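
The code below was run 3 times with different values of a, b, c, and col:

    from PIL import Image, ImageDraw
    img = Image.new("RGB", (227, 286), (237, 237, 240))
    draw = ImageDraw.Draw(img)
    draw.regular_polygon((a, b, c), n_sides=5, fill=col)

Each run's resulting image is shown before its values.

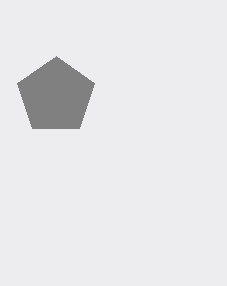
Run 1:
a = 56, b = 96, c = 40, col = 'gray'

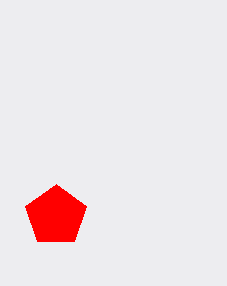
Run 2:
a = 56; b = 216; c = 32; col = 'red'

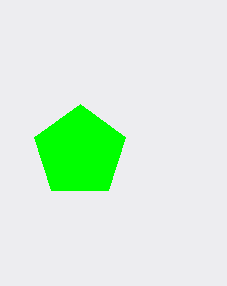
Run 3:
a = 80; b = 152; c = 48; col = 'lime'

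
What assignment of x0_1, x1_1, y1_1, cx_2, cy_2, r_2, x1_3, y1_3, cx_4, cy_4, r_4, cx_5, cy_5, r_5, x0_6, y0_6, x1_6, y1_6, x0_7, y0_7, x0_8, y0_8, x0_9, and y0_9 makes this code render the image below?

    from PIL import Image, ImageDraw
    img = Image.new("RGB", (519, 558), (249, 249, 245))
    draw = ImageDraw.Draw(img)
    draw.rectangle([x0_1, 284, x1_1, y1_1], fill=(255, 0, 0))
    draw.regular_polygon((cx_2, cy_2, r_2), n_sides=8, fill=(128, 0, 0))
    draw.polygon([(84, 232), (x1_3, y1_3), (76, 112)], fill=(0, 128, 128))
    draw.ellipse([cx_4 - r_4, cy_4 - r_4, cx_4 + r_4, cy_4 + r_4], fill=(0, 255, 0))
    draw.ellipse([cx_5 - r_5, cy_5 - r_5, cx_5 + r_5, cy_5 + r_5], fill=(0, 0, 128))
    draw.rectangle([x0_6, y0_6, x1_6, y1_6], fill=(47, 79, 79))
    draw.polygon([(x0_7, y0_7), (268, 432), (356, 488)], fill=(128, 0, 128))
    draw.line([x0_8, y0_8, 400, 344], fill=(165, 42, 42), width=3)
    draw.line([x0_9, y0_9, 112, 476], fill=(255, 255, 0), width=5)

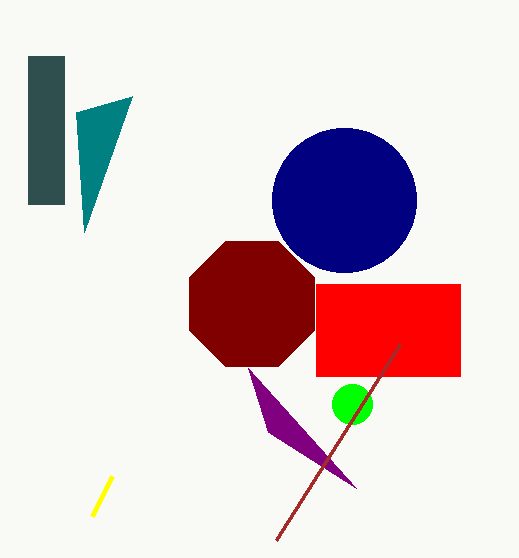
x0_1 = 316; x1_1 = 460; y1_1 = 376; cx_2 = 252; cy_2 = 304; r_2 = 68; x1_3 = 132; y1_3 = 96; cx_4 = 352; cy_4 = 404; r_4 = 20; cx_5 = 344; cy_5 = 200; r_5 = 72; x0_6 = 28; y0_6 = 56; x1_6 = 64; y1_6 = 204; x0_7 = 248; y0_7 = 368; x0_8 = 276; y0_8 = 540; x0_9 = 92; y0_9 = 516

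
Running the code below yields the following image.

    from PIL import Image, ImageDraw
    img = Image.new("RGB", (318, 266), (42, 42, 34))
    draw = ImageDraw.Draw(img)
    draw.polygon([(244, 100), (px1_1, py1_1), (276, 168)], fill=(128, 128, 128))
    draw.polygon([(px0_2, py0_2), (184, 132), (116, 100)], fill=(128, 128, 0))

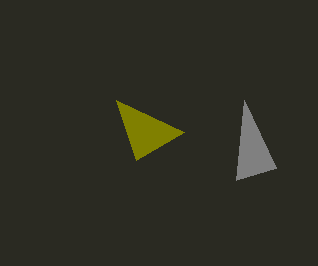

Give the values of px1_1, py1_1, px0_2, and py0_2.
px1_1 = 236, py1_1 = 180, px0_2 = 136, py0_2 = 160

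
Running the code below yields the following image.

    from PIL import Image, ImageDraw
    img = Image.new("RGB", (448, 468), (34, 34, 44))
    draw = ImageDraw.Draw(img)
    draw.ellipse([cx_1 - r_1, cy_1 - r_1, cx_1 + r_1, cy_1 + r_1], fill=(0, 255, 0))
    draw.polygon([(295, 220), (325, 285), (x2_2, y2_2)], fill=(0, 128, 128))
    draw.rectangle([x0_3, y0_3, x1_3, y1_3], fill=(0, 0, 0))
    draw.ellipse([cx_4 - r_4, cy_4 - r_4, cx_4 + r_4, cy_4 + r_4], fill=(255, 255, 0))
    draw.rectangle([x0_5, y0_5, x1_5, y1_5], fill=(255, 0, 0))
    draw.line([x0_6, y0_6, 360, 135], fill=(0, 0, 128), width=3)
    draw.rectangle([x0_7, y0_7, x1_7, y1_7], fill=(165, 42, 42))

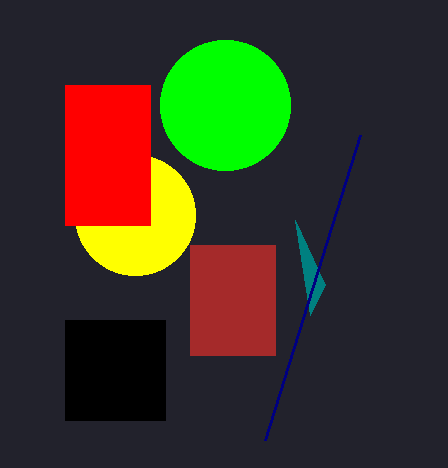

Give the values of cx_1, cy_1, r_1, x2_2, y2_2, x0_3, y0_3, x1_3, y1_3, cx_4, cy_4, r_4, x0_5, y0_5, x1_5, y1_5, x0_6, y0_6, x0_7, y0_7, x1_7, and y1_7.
cx_1 = 225
cy_1 = 105
r_1 = 65
x2_2 = 310
y2_2 = 315
x0_3 = 65
y0_3 = 320
x1_3 = 165
y1_3 = 420
cx_4 = 135
cy_4 = 215
r_4 = 60
x0_5 = 65
y0_5 = 85
x1_5 = 150
y1_5 = 225
x0_6 = 265
y0_6 = 440
x0_7 = 190
y0_7 = 245
x1_7 = 275
y1_7 = 355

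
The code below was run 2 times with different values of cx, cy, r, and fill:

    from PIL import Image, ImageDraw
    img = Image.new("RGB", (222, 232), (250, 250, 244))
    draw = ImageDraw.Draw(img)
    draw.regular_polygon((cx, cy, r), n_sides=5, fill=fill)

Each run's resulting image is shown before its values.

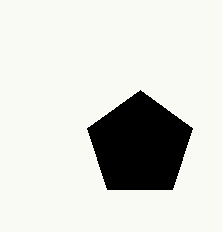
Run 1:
cx = 140
cy = 145
r = 55
fill = 'black'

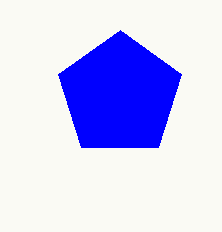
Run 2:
cx = 120, cy = 95, r = 65, fill = 'blue'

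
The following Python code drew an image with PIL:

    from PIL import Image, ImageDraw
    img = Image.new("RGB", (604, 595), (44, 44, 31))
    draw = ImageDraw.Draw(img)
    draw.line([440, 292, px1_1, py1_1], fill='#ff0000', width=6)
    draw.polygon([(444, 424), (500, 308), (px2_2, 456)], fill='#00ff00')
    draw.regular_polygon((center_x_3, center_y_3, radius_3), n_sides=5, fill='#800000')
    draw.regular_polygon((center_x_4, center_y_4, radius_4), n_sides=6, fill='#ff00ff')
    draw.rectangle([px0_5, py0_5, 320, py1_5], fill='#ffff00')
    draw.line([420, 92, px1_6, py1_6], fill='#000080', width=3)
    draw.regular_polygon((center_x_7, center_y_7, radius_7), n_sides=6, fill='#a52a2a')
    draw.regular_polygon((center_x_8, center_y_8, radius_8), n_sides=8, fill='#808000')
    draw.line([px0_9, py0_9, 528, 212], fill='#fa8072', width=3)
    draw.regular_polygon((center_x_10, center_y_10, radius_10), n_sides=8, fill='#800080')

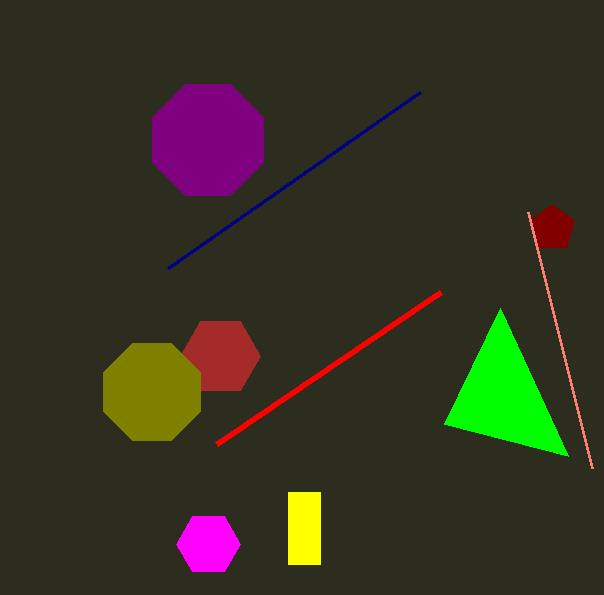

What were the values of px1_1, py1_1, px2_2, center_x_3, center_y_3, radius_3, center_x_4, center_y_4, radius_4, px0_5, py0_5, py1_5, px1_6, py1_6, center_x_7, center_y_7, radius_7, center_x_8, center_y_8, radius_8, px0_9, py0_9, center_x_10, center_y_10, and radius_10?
px1_1 = 216; py1_1 = 444; px2_2 = 568; center_x_3 = 552; center_y_3 = 228; radius_3 = 24; center_x_4 = 208; center_y_4 = 544; radius_4 = 32; px0_5 = 288; py0_5 = 492; py1_5 = 564; px1_6 = 168; py1_6 = 268; center_x_7 = 220; center_y_7 = 356; radius_7 = 40; center_x_8 = 152; center_y_8 = 392; radius_8 = 52; px0_9 = 592; py0_9 = 468; center_x_10 = 208; center_y_10 = 140; radius_10 = 60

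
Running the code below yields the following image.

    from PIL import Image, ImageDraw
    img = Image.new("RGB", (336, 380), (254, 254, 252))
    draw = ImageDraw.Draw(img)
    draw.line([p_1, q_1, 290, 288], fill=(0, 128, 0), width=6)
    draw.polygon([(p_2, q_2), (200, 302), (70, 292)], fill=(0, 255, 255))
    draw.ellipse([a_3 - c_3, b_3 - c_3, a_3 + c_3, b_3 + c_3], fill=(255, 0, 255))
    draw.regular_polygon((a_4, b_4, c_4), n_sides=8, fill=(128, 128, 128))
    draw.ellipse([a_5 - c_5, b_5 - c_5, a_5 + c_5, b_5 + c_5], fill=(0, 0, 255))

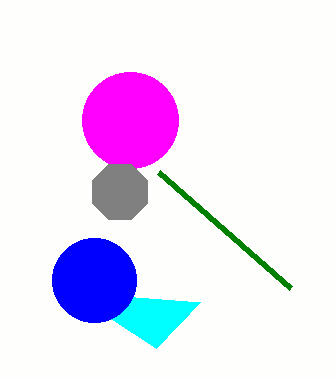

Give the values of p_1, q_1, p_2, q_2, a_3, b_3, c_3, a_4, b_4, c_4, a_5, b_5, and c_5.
p_1 = 158, q_1 = 172, p_2 = 156, q_2 = 348, a_3 = 130, b_3 = 120, c_3 = 48, a_4 = 120, b_4 = 192, c_4 = 30, a_5 = 94, b_5 = 280, c_5 = 42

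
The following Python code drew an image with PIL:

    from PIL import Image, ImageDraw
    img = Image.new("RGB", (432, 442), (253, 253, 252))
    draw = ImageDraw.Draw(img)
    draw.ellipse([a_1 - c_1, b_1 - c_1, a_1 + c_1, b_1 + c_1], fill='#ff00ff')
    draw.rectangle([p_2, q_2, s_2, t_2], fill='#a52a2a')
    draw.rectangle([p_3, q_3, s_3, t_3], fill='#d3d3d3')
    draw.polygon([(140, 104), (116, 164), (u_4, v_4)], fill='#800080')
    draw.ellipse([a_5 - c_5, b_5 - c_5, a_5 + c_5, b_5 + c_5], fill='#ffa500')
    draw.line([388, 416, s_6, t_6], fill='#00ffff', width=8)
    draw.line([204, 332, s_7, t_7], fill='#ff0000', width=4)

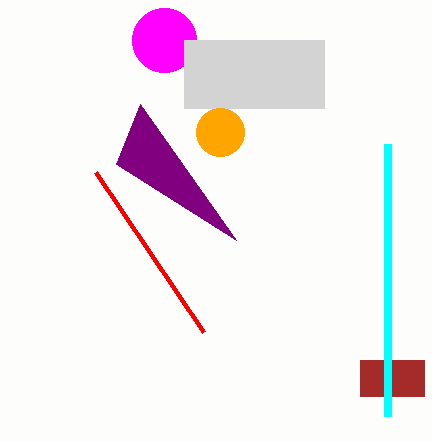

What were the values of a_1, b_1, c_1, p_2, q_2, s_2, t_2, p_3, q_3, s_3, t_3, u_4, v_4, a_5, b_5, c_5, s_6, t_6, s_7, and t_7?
a_1 = 164
b_1 = 40
c_1 = 32
p_2 = 360
q_2 = 360
s_2 = 424
t_2 = 396
p_3 = 184
q_3 = 40
s_3 = 324
t_3 = 108
u_4 = 236
v_4 = 240
a_5 = 220
b_5 = 132
c_5 = 24
s_6 = 388
t_6 = 144
s_7 = 96
t_7 = 172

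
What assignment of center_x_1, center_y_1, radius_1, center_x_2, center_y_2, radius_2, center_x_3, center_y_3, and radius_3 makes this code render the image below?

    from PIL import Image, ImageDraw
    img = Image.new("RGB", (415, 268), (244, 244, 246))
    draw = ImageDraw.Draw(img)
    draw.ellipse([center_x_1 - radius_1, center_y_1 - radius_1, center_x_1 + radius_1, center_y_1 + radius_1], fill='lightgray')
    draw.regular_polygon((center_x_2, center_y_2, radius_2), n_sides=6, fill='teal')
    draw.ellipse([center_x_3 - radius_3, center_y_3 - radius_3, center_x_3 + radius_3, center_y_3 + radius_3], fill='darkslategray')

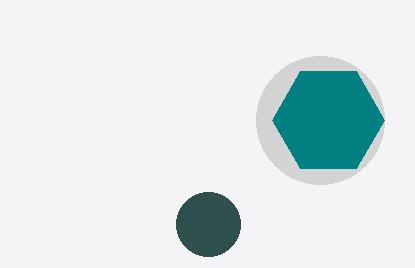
center_x_1 = 320, center_y_1 = 120, radius_1 = 64, center_x_2 = 328, center_y_2 = 120, radius_2 = 56, center_x_3 = 208, center_y_3 = 224, radius_3 = 32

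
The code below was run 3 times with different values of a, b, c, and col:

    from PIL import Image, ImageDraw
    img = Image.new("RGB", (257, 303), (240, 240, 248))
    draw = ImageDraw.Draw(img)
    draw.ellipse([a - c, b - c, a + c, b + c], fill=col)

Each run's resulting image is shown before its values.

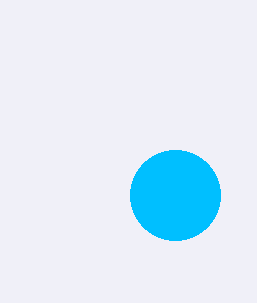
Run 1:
a = 175, b = 195, c = 45, col = 'deepskyblue'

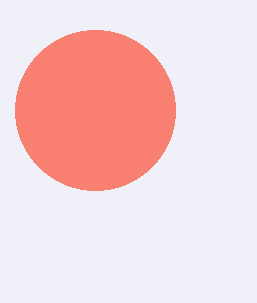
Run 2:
a = 95, b = 110, c = 80, col = 'salmon'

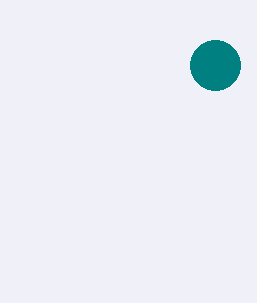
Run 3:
a = 215; b = 65; c = 25; col = 'teal'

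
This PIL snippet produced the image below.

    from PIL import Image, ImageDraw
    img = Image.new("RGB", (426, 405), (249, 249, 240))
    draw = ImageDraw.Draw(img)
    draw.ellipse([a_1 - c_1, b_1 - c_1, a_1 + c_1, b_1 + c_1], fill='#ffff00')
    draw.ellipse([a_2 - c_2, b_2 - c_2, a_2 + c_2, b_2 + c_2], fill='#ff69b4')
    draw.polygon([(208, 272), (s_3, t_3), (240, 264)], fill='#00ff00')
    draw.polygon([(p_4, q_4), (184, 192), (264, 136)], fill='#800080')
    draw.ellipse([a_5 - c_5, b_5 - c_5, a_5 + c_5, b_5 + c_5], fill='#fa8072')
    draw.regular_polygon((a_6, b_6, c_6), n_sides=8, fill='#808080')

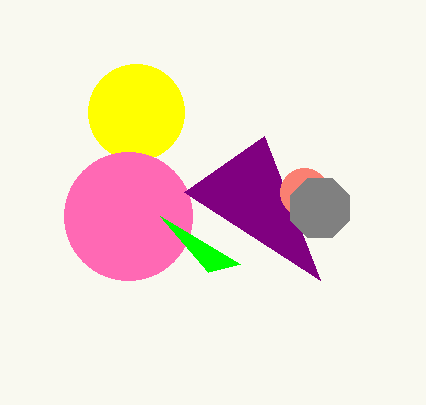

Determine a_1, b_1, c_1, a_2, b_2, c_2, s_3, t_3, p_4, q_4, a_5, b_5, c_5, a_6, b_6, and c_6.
a_1 = 136
b_1 = 112
c_1 = 48
a_2 = 128
b_2 = 216
c_2 = 64
s_3 = 160
t_3 = 216
p_4 = 320
q_4 = 280
a_5 = 304
b_5 = 192
c_5 = 24
a_6 = 320
b_6 = 208
c_6 = 32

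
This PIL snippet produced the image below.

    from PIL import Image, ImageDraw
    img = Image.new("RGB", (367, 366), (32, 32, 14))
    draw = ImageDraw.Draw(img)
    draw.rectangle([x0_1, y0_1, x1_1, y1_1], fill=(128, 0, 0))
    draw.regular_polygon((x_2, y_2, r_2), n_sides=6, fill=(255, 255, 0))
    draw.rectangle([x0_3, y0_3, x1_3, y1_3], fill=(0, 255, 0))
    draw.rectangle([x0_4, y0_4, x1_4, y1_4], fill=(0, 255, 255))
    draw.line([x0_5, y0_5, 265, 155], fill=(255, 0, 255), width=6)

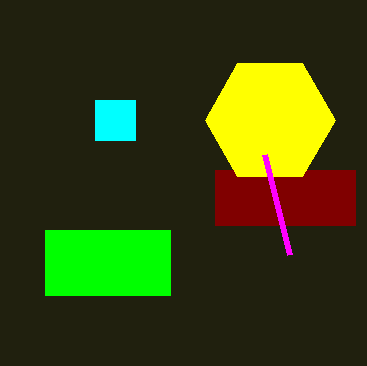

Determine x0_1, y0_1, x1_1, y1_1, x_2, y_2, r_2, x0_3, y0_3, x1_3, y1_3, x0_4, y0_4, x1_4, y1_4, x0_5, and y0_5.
x0_1 = 215
y0_1 = 170
x1_1 = 355
y1_1 = 225
x_2 = 270
y_2 = 120
r_2 = 65
x0_3 = 45
y0_3 = 230
x1_3 = 170
y1_3 = 295
x0_4 = 95
y0_4 = 100
x1_4 = 135
y1_4 = 140
x0_5 = 290
y0_5 = 255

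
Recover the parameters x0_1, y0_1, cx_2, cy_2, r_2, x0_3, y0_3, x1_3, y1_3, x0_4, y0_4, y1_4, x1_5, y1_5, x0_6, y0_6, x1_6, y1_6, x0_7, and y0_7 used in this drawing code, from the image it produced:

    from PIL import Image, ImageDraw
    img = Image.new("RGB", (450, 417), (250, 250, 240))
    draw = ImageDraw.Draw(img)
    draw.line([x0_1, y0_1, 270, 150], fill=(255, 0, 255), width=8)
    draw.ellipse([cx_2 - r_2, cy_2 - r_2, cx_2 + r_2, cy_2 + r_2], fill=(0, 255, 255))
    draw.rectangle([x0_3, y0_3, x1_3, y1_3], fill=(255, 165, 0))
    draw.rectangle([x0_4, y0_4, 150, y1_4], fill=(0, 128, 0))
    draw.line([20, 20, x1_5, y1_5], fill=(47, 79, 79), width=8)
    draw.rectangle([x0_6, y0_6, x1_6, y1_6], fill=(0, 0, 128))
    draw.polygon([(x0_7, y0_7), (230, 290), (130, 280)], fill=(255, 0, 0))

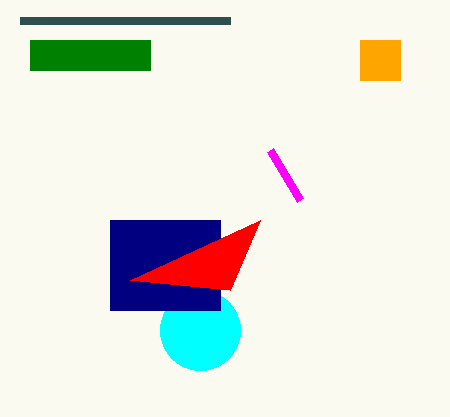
x0_1 = 300, y0_1 = 200, cx_2 = 200, cy_2 = 330, r_2 = 40, x0_3 = 360, y0_3 = 40, x1_3 = 400, y1_3 = 80, x0_4 = 30, y0_4 = 40, y1_4 = 70, x1_5 = 230, y1_5 = 20, x0_6 = 110, y0_6 = 220, x1_6 = 220, y1_6 = 310, x0_7 = 260, y0_7 = 220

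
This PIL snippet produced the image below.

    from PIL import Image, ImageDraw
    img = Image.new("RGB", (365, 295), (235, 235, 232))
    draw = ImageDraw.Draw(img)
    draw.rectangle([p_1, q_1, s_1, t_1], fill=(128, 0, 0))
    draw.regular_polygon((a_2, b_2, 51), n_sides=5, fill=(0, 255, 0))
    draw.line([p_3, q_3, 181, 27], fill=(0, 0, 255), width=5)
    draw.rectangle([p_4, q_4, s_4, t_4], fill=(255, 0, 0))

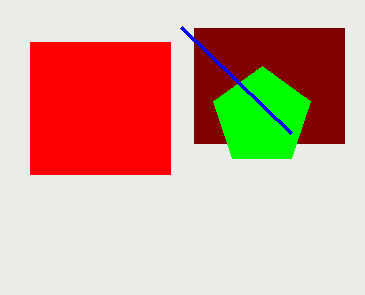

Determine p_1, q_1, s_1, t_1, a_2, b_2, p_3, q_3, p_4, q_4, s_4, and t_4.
p_1 = 194, q_1 = 28, s_1 = 344, t_1 = 143, a_2 = 262, b_2 = 117, p_3 = 291, q_3 = 133, p_4 = 30, q_4 = 42, s_4 = 170, t_4 = 174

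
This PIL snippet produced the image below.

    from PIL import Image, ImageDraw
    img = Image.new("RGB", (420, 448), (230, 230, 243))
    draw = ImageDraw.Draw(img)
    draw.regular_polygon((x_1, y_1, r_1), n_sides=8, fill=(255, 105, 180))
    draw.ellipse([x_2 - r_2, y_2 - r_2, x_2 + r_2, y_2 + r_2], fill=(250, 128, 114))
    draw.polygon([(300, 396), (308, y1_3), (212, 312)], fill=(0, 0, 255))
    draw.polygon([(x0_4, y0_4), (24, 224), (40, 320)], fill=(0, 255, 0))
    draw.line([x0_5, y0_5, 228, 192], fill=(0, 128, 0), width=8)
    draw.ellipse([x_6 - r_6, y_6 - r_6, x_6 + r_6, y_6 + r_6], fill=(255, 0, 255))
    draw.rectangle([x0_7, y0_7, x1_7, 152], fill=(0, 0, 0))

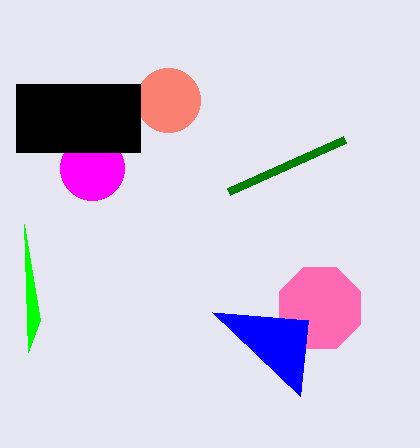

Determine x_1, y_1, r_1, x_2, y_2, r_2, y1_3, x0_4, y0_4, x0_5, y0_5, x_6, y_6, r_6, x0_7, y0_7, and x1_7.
x_1 = 320, y_1 = 308, r_1 = 44, x_2 = 168, y_2 = 100, r_2 = 32, y1_3 = 320, x0_4 = 28, y0_4 = 352, x0_5 = 344, y0_5 = 140, x_6 = 92, y_6 = 168, r_6 = 32, x0_7 = 16, y0_7 = 84, x1_7 = 140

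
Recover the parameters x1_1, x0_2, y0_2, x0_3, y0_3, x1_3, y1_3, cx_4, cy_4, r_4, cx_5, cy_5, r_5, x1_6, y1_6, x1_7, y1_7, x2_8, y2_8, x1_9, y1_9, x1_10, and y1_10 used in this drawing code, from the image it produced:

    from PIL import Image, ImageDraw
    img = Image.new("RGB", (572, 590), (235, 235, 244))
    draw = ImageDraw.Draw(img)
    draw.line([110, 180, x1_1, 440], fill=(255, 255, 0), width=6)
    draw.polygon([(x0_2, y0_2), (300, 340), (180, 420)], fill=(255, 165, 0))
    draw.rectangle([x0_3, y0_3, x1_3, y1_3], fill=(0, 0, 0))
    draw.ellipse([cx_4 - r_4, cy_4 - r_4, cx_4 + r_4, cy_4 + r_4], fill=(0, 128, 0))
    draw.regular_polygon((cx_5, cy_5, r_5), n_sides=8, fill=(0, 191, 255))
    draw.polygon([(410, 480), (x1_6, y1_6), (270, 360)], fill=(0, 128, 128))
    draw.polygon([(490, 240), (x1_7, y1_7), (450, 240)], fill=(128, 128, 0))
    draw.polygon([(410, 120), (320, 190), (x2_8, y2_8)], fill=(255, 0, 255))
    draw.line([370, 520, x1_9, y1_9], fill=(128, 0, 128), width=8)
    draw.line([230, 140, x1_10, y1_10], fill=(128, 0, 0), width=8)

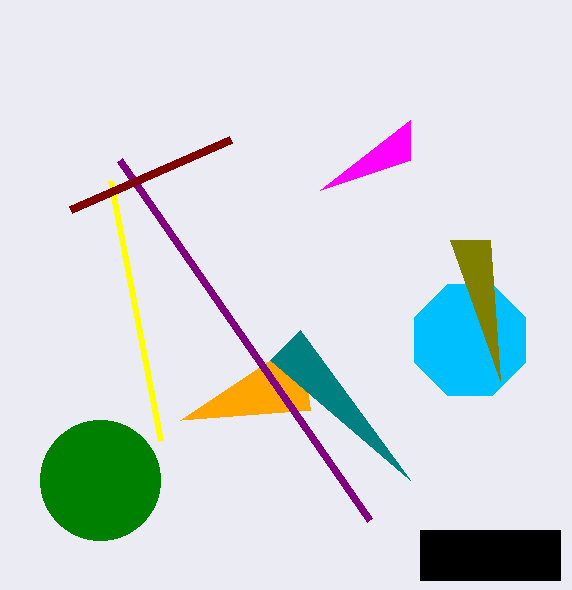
x1_1 = 160
x0_2 = 310
y0_2 = 410
x0_3 = 420
y0_3 = 530
x1_3 = 560
y1_3 = 580
cx_4 = 100
cy_4 = 480
r_4 = 60
cx_5 = 470
cy_5 = 340
r_5 = 60
x1_6 = 300
y1_6 = 330
x1_7 = 500
y1_7 = 380
x2_8 = 410
y2_8 = 160
x1_9 = 120
y1_9 = 160
x1_10 = 70
y1_10 = 210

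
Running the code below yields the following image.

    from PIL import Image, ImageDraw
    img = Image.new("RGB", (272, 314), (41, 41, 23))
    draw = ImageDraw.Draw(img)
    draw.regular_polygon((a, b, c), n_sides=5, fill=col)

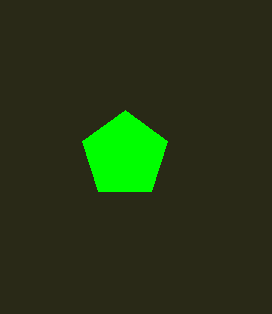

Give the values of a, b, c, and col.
a = 125
b = 155
c = 45
col = 'lime'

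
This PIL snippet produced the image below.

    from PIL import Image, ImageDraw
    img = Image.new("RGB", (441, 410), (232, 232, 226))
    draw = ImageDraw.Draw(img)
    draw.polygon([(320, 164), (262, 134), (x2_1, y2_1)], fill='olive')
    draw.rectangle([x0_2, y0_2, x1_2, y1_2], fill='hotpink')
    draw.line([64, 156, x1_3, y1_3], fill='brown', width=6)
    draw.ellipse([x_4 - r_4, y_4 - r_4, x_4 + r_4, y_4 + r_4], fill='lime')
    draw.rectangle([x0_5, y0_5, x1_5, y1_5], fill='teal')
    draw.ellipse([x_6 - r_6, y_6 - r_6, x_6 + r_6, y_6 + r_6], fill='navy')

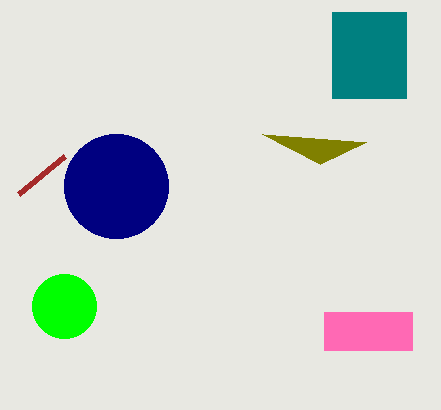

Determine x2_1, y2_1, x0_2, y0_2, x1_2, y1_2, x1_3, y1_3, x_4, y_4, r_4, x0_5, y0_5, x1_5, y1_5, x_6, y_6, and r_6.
x2_1 = 366, y2_1 = 142, x0_2 = 324, y0_2 = 312, x1_2 = 412, y1_2 = 350, x1_3 = 18, y1_3 = 194, x_4 = 64, y_4 = 306, r_4 = 32, x0_5 = 332, y0_5 = 12, x1_5 = 406, y1_5 = 98, x_6 = 116, y_6 = 186, r_6 = 52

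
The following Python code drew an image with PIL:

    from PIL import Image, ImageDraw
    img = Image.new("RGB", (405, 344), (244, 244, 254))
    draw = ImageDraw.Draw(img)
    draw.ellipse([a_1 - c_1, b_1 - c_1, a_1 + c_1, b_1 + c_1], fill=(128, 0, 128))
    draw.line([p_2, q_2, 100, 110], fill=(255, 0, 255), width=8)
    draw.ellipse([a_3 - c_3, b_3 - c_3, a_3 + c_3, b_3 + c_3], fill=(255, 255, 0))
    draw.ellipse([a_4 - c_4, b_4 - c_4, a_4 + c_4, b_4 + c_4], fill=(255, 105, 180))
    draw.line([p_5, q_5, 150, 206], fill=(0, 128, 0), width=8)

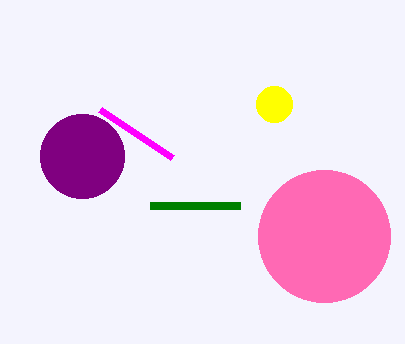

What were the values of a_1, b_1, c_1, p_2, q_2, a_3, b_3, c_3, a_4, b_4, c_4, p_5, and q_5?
a_1 = 82
b_1 = 156
c_1 = 42
p_2 = 172
q_2 = 158
a_3 = 274
b_3 = 104
c_3 = 18
a_4 = 324
b_4 = 236
c_4 = 66
p_5 = 240
q_5 = 206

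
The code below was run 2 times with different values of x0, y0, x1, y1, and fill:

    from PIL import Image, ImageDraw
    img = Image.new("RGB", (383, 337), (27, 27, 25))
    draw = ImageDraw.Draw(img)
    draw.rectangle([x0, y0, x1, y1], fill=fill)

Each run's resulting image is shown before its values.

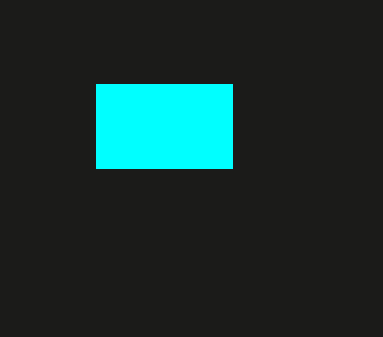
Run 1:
x0 = 96; y0 = 84; x1 = 232; y1 = 168; fill = 'cyan'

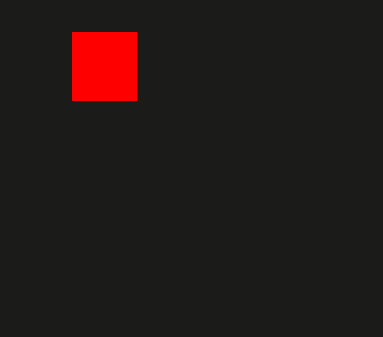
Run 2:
x0 = 72, y0 = 32, x1 = 136, y1 = 100, fill = 'red'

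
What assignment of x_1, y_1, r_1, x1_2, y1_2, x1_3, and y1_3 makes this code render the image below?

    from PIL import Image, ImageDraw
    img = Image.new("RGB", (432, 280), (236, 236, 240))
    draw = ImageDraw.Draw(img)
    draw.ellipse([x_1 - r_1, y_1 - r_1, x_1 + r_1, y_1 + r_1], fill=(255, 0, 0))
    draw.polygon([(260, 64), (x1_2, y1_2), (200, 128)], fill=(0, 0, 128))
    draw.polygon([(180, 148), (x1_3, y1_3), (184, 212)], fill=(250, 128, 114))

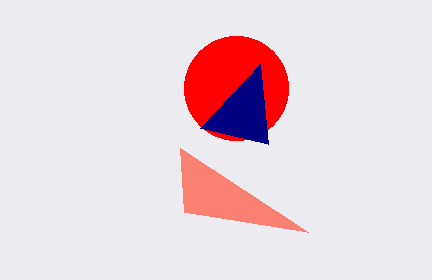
x_1 = 236; y_1 = 88; r_1 = 52; x1_2 = 268; y1_2 = 144; x1_3 = 308; y1_3 = 232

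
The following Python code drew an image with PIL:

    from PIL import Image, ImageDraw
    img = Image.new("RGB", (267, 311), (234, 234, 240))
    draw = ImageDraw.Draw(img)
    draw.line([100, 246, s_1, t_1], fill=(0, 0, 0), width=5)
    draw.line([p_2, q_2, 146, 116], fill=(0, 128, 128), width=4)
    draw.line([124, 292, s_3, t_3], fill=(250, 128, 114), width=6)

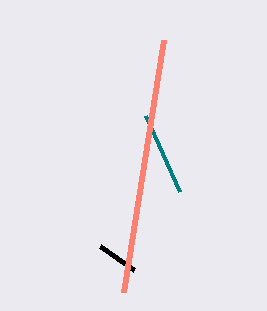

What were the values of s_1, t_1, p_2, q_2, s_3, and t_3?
s_1 = 134, t_1 = 270, p_2 = 180, q_2 = 192, s_3 = 164, t_3 = 40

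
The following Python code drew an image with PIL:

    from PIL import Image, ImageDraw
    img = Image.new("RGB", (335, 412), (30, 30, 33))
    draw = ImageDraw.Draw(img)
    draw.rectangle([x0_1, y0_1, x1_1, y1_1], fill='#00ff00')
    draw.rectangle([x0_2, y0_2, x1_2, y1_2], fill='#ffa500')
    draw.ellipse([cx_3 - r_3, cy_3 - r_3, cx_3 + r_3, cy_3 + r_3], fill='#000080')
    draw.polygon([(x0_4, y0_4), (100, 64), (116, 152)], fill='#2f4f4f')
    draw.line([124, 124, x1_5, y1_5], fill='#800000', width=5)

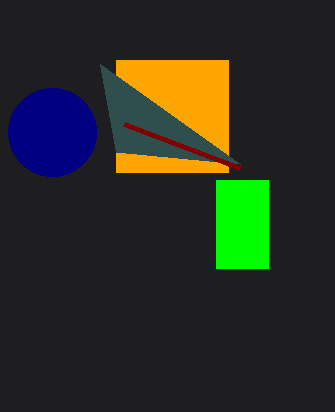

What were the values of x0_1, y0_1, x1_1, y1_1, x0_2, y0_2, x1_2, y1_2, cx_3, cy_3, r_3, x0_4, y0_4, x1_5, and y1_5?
x0_1 = 216
y0_1 = 180
x1_1 = 268
y1_1 = 268
x0_2 = 116
y0_2 = 60
x1_2 = 228
y1_2 = 172
cx_3 = 52
cy_3 = 132
r_3 = 44
x0_4 = 240
y0_4 = 164
x1_5 = 240
y1_5 = 168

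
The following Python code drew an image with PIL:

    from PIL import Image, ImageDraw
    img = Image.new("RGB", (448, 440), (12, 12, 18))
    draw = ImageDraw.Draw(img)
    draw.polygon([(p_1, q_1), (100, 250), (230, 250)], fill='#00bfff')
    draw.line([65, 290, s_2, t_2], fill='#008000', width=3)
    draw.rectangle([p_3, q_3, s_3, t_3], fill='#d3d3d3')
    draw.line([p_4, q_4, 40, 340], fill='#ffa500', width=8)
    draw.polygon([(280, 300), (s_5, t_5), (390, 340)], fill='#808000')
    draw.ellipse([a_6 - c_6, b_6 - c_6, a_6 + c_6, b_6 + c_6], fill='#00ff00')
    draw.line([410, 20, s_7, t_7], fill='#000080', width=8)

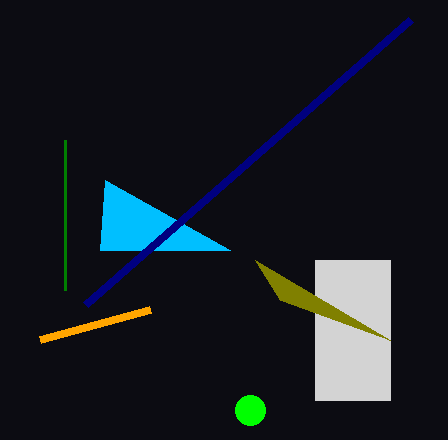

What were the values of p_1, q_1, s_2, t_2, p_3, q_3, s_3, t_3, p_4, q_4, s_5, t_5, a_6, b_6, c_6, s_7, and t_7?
p_1 = 105
q_1 = 180
s_2 = 65
t_2 = 140
p_3 = 315
q_3 = 260
s_3 = 390
t_3 = 400
p_4 = 150
q_4 = 310
s_5 = 255
t_5 = 260
a_6 = 250
b_6 = 410
c_6 = 15
s_7 = 85
t_7 = 305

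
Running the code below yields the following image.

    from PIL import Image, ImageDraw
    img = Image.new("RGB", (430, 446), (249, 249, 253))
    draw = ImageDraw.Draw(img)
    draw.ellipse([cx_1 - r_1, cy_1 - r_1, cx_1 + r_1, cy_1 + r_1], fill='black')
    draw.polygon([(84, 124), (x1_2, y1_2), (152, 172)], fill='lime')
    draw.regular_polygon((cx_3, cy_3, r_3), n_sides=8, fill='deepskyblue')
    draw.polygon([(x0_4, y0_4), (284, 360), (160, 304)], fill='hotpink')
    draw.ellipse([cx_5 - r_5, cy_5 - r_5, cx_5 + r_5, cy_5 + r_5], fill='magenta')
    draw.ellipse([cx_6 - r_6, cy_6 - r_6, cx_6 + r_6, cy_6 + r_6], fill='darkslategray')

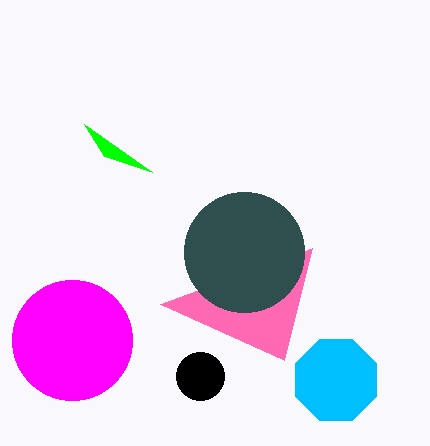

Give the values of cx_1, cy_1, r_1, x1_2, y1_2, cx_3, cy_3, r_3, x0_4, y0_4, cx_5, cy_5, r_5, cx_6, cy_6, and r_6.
cx_1 = 200
cy_1 = 376
r_1 = 24
x1_2 = 104
y1_2 = 156
cx_3 = 336
cy_3 = 380
r_3 = 44
x0_4 = 312
y0_4 = 248
cx_5 = 72
cy_5 = 340
r_5 = 60
cx_6 = 244
cy_6 = 252
r_6 = 60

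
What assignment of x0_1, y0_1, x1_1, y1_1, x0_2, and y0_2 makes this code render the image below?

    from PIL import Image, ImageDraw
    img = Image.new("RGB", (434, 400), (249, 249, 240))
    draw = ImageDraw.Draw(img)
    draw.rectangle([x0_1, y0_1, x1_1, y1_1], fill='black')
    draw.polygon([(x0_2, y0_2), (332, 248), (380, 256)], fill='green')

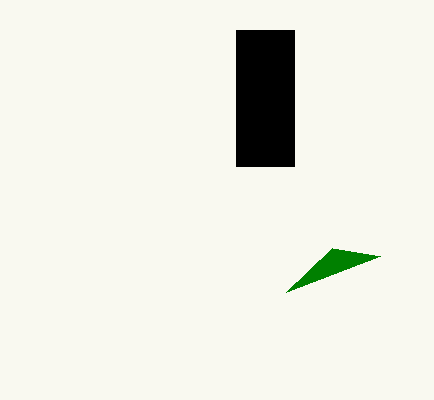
x0_1 = 236
y0_1 = 30
x1_1 = 294
y1_1 = 166
x0_2 = 286
y0_2 = 292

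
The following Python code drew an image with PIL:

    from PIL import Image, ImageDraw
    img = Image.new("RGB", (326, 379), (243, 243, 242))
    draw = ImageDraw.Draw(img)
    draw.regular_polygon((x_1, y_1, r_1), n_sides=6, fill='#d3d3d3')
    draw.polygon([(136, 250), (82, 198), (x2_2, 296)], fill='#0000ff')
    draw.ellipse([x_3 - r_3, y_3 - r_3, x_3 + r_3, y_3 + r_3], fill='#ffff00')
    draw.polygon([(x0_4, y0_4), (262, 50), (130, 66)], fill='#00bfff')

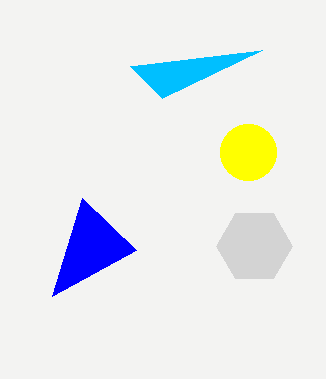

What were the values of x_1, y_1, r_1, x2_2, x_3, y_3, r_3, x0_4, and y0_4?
x_1 = 254; y_1 = 246; r_1 = 38; x2_2 = 52; x_3 = 248; y_3 = 152; r_3 = 28; x0_4 = 162; y0_4 = 98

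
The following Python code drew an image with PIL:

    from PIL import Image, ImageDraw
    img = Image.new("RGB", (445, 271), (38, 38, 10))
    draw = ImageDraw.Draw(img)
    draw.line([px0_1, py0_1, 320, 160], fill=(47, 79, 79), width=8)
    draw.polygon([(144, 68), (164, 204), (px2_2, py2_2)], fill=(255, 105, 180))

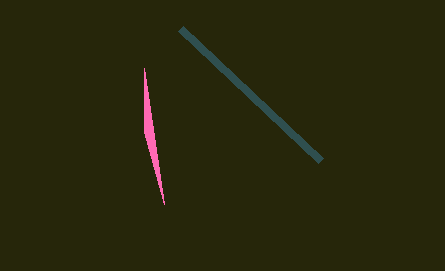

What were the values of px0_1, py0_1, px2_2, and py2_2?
px0_1 = 180
py0_1 = 28
px2_2 = 144
py2_2 = 132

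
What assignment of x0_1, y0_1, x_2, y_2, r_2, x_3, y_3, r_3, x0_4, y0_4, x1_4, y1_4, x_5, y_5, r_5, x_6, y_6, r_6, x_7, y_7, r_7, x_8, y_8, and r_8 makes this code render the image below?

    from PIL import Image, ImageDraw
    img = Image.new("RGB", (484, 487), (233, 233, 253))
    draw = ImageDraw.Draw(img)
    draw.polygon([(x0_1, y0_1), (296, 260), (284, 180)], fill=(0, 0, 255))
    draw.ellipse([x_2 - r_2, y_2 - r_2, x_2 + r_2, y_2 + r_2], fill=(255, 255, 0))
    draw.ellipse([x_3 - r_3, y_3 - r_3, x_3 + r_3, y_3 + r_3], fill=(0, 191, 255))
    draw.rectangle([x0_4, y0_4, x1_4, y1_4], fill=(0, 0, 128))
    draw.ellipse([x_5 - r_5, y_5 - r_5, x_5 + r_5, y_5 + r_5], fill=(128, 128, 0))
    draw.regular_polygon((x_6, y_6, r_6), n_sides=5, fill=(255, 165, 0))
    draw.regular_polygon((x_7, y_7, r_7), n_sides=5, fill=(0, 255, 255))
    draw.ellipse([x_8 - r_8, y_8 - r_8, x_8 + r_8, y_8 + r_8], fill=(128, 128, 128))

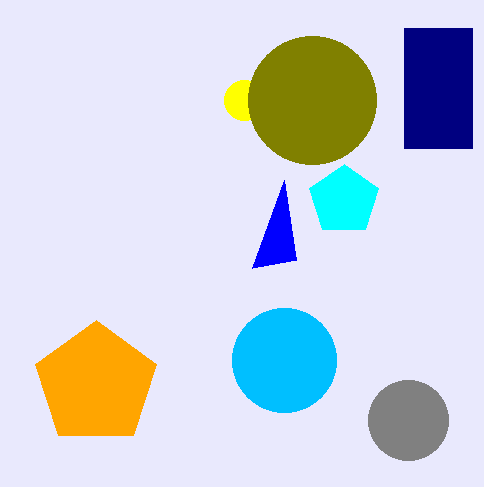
x0_1 = 252; y0_1 = 268; x_2 = 244; y_2 = 100; r_2 = 20; x_3 = 284; y_3 = 360; r_3 = 52; x0_4 = 404; y0_4 = 28; x1_4 = 472; y1_4 = 148; x_5 = 312; y_5 = 100; r_5 = 64; x_6 = 96; y_6 = 384; r_6 = 64; x_7 = 344; y_7 = 200; r_7 = 36; x_8 = 408; y_8 = 420; r_8 = 40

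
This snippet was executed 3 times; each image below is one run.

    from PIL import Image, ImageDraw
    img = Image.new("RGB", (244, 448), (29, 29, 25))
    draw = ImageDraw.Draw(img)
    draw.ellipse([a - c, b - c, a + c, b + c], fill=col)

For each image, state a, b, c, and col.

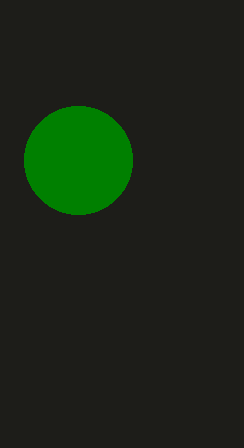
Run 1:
a = 78; b = 160; c = 54; col = 'green'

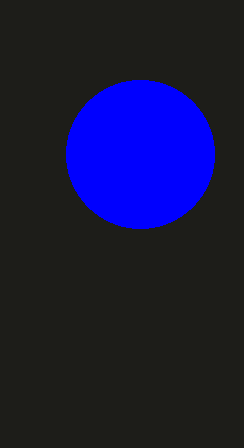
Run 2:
a = 140; b = 154; c = 74; col = 'blue'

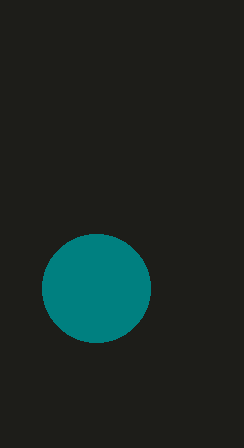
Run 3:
a = 96
b = 288
c = 54
col = 'teal'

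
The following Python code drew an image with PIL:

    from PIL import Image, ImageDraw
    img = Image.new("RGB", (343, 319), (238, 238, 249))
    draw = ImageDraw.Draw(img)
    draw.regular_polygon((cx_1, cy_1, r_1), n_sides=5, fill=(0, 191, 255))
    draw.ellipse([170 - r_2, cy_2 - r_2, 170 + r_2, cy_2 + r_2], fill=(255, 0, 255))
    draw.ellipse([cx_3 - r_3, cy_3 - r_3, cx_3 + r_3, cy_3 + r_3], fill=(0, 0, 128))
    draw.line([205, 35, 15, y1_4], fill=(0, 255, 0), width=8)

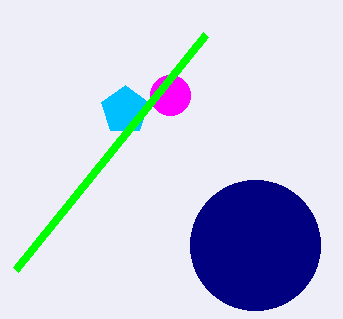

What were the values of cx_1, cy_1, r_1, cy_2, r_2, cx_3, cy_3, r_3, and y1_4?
cx_1 = 125; cy_1 = 110; r_1 = 25; cy_2 = 95; r_2 = 20; cx_3 = 255; cy_3 = 245; r_3 = 65; y1_4 = 270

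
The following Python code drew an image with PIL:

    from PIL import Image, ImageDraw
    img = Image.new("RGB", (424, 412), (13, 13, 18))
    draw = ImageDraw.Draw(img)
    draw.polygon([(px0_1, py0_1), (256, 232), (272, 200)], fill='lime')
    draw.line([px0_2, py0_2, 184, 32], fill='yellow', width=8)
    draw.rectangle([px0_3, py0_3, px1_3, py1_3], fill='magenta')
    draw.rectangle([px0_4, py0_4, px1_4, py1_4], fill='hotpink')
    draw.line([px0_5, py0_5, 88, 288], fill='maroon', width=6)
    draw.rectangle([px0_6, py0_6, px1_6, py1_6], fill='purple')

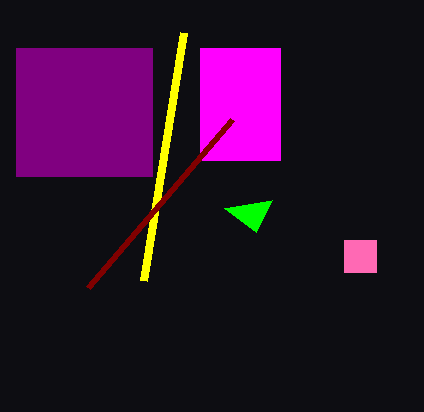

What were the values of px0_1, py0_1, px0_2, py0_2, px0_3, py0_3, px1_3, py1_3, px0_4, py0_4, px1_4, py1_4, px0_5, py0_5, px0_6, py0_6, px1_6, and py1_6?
px0_1 = 224, py0_1 = 208, px0_2 = 144, py0_2 = 280, px0_3 = 200, py0_3 = 48, px1_3 = 280, py1_3 = 160, px0_4 = 344, py0_4 = 240, px1_4 = 376, py1_4 = 272, px0_5 = 232, py0_5 = 120, px0_6 = 16, py0_6 = 48, px1_6 = 152, py1_6 = 176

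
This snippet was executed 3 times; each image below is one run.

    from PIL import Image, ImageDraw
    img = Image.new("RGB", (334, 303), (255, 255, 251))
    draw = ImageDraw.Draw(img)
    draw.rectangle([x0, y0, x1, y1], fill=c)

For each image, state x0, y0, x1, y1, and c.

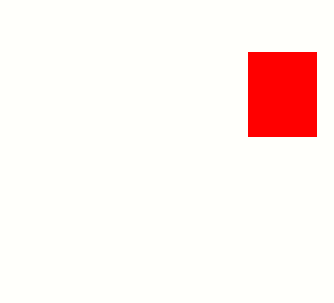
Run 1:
x0 = 248; y0 = 52; x1 = 316; y1 = 136; c = 'red'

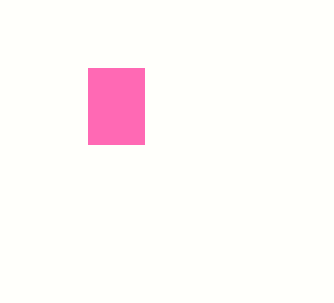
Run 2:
x0 = 88
y0 = 68
x1 = 144
y1 = 144
c = 'hotpink'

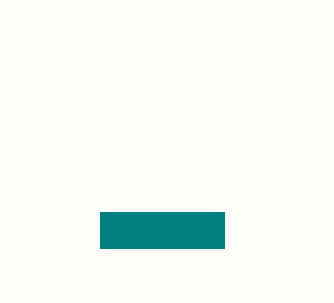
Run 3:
x0 = 100
y0 = 212
x1 = 224
y1 = 248
c = 'teal'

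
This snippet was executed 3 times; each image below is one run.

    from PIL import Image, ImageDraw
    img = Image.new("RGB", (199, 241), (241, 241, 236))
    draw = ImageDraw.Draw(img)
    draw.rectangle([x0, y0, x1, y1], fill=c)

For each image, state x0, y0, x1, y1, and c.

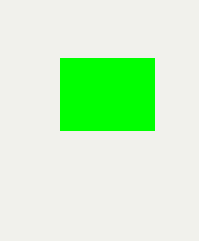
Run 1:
x0 = 60, y0 = 58, x1 = 154, y1 = 130, c = 'lime'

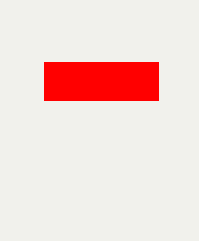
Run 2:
x0 = 44, y0 = 62, x1 = 158, y1 = 100, c = 'red'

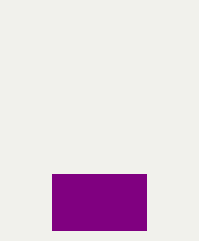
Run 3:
x0 = 52, y0 = 174, x1 = 146, y1 = 230, c = 'purple'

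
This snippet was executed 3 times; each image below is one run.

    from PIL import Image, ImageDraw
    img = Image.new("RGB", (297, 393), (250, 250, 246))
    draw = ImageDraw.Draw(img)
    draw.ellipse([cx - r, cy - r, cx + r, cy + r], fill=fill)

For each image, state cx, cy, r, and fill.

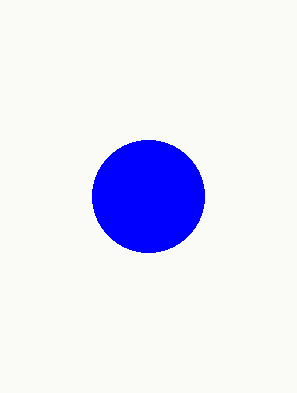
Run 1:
cx = 148, cy = 196, r = 56, fill = 'blue'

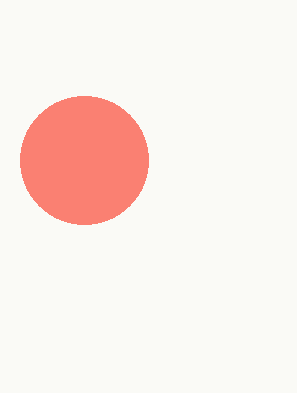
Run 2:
cx = 84, cy = 160, r = 64, fill = 'salmon'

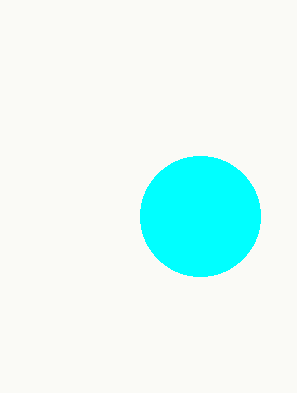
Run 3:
cx = 200
cy = 216
r = 60
fill = 'cyan'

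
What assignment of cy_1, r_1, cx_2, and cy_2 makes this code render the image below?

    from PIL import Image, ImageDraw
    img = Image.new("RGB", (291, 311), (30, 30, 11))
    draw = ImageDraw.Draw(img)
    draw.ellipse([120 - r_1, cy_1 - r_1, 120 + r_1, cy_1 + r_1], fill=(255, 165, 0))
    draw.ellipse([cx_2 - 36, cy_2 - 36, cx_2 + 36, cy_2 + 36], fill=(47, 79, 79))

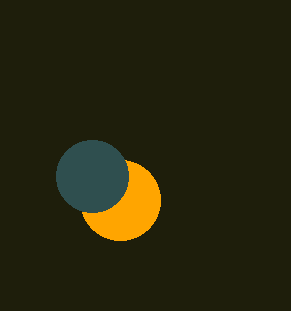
cy_1 = 200, r_1 = 40, cx_2 = 92, cy_2 = 176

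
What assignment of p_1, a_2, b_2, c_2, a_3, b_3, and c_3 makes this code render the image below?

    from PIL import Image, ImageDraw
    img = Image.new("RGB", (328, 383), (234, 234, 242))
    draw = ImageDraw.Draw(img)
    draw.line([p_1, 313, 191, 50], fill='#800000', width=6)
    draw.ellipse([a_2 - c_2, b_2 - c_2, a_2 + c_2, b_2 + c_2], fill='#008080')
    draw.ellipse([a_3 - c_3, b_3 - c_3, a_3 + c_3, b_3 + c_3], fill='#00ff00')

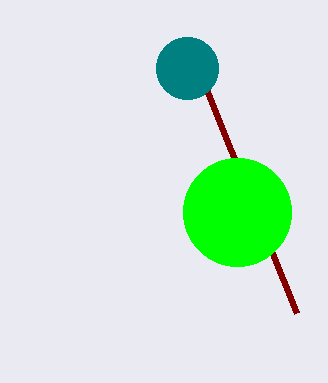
p_1 = 297; a_2 = 187; b_2 = 68; c_2 = 31; a_3 = 237; b_3 = 212; c_3 = 54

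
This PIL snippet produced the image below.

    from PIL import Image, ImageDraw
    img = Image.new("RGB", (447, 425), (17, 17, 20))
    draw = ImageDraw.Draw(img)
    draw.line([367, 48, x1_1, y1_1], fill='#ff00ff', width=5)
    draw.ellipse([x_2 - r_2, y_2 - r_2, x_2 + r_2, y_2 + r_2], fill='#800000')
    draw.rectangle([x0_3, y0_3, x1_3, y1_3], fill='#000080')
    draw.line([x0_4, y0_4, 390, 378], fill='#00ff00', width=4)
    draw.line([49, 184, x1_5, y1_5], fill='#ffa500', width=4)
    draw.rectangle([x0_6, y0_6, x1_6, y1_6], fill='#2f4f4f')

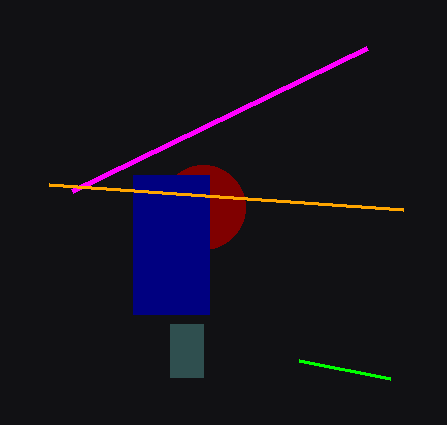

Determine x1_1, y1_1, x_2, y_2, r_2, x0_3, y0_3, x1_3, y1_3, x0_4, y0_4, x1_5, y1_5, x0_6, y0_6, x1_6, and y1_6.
x1_1 = 72; y1_1 = 191; x_2 = 203; y_2 = 207; r_2 = 42; x0_3 = 133; y0_3 = 175; x1_3 = 209; y1_3 = 314; x0_4 = 299; y0_4 = 360; x1_5 = 403; y1_5 = 209; x0_6 = 170; y0_6 = 324; x1_6 = 203; y1_6 = 377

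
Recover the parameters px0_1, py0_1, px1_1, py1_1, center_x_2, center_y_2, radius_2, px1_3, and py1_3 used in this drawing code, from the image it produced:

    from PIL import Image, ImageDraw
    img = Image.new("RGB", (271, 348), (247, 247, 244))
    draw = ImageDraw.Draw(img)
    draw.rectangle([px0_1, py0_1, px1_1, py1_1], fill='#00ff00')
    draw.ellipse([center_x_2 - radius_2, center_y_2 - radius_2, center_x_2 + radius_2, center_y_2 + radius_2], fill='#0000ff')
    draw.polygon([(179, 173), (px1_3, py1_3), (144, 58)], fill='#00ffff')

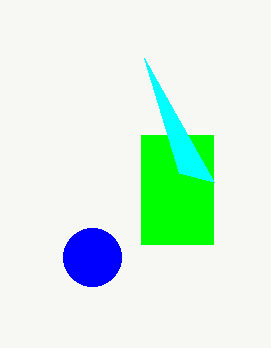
px0_1 = 141, py0_1 = 135, px1_1 = 213, py1_1 = 244, center_x_2 = 92, center_y_2 = 257, radius_2 = 29, px1_3 = 214, py1_3 = 182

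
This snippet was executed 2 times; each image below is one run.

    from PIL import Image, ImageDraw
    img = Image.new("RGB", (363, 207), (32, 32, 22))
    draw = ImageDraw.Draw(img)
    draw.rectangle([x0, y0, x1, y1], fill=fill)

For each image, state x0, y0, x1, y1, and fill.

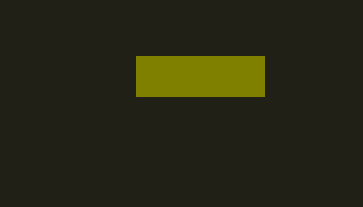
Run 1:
x0 = 136; y0 = 56; x1 = 264; y1 = 96; fill = 'olive'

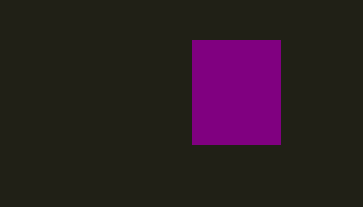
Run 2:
x0 = 192, y0 = 40, x1 = 280, y1 = 144, fill = 'purple'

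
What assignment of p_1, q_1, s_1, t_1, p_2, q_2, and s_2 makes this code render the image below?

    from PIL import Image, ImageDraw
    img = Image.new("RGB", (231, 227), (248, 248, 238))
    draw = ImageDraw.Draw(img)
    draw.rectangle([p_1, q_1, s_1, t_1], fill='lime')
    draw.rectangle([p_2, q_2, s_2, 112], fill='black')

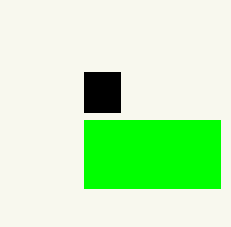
p_1 = 84, q_1 = 120, s_1 = 220, t_1 = 188, p_2 = 84, q_2 = 72, s_2 = 120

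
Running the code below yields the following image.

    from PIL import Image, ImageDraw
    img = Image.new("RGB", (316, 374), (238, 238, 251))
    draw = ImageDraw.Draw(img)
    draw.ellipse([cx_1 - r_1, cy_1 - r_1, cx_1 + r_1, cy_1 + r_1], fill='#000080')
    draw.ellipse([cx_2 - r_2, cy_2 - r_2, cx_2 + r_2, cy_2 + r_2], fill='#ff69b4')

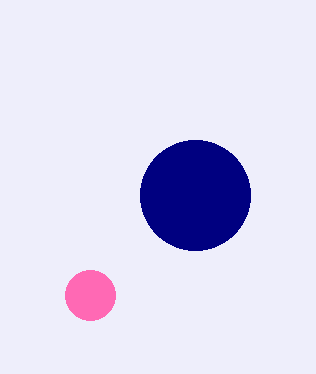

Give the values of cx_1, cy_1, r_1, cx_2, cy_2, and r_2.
cx_1 = 195, cy_1 = 195, r_1 = 55, cx_2 = 90, cy_2 = 295, r_2 = 25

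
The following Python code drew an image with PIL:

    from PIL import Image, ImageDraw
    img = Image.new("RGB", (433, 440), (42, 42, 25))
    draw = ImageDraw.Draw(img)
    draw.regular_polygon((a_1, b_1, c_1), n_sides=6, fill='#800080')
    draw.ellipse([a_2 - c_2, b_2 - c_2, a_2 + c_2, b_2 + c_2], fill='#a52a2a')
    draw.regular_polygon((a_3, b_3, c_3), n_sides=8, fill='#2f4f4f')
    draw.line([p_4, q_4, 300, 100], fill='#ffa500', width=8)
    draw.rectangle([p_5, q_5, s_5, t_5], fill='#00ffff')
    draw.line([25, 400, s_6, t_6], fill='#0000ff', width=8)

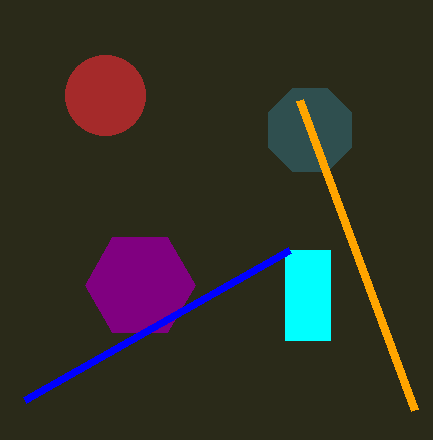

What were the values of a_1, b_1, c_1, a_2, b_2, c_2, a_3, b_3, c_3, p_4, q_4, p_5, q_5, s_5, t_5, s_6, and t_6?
a_1 = 140; b_1 = 285; c_1 = 55; a_2 = 105; b_2 = 95; c_2 = 40; a_3 = 310; b_3 = 130; c_3 = 45; p_4 = 415; q_4 = 410; p_5 = 285; q_5 = 250; s_5 = 330; t_5 = 340; s_6 = 290; t_6 = 250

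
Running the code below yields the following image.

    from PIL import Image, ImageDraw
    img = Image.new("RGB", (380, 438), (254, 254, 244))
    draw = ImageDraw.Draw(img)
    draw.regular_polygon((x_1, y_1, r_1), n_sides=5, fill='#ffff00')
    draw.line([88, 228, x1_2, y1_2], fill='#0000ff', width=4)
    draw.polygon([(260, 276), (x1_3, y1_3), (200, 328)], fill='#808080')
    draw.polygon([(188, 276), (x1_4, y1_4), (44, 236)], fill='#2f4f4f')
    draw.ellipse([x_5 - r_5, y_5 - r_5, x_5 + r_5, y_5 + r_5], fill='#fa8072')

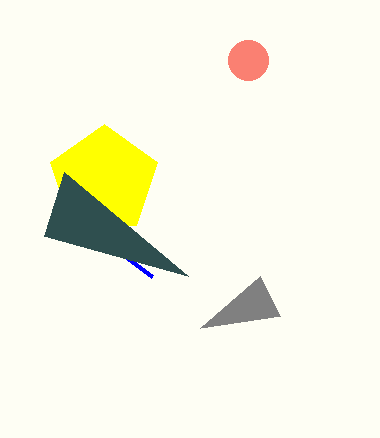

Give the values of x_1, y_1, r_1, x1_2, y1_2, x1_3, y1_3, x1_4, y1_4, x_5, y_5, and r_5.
x_1 = 104, y_1 = 180, r_1 = 56, x1_2 = 152, y1_2 = 276, x1_3 = 280, y1_3 = 316, x1_4 = 64, y1_4 = 172, x_5 = 248, y_5 = 60, r_5 = 20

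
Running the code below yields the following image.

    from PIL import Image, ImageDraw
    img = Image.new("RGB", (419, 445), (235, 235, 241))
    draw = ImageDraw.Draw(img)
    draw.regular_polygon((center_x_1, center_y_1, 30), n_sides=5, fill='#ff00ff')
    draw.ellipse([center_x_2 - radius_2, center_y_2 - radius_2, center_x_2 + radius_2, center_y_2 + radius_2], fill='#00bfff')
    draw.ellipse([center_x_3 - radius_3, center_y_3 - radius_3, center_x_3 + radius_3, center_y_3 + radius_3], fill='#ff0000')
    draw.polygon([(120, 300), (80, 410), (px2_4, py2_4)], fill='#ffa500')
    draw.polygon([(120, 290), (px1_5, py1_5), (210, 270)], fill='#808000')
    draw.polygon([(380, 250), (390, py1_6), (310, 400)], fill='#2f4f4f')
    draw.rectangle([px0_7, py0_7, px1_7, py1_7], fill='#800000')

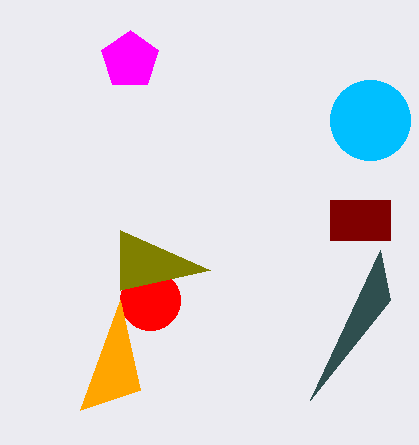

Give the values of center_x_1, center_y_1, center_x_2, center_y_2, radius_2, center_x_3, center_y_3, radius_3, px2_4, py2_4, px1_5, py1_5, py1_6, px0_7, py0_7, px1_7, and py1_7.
center_x_1 = 130; center_y_1 = 60; center_x_2 = 370; center_y_2 = 120; radius_2 = 40; center_x_3 = 150; center_y_3 = 300; radius_3 = 30; px2_4 = 140; py2_4 = 390; px1_5 = 120; py1_5 = 230; py1_6 = 300; px0_7 = 330; py0_7 = 200; px1_7 = 390; py1_7 = 240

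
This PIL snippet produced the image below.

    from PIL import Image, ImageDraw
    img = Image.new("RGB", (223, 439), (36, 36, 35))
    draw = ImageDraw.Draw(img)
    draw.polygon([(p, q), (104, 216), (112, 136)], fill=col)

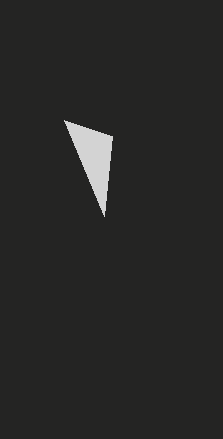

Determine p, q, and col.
p = 64; q = 120; col = 'lightgray'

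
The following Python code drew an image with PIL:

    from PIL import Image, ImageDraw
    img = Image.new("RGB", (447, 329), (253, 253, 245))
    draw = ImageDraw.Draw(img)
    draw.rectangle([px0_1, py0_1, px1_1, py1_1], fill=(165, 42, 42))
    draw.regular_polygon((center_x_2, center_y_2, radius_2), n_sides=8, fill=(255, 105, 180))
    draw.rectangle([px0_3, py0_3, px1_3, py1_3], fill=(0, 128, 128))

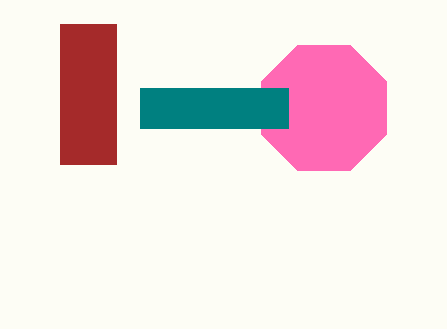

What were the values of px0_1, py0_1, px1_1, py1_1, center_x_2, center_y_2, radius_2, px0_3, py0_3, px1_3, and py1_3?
px0_1 = 60, py0_1 = 24, px1_1 = 116, py1_1 = 164, center_x_2 = 324, center_y_2 = 108, radius_2 = 68, px0_3 = 140, py0_3 = 88, px1_3 = 288, py1_3 = 128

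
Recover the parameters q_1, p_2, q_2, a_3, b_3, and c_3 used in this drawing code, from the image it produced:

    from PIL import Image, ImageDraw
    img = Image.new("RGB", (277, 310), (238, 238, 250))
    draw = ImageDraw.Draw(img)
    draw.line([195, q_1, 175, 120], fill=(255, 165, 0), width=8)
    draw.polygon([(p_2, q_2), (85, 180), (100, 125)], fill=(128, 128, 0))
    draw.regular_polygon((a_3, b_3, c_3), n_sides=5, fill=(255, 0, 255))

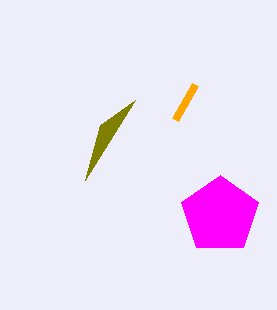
q_1 = 85, p_2 = 135, q_2 = 100, a_3 = 220, b_3 = 215, c_3 = 40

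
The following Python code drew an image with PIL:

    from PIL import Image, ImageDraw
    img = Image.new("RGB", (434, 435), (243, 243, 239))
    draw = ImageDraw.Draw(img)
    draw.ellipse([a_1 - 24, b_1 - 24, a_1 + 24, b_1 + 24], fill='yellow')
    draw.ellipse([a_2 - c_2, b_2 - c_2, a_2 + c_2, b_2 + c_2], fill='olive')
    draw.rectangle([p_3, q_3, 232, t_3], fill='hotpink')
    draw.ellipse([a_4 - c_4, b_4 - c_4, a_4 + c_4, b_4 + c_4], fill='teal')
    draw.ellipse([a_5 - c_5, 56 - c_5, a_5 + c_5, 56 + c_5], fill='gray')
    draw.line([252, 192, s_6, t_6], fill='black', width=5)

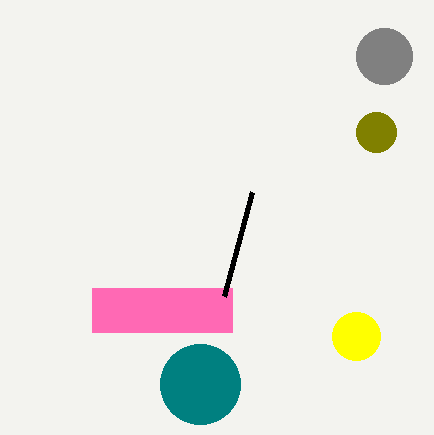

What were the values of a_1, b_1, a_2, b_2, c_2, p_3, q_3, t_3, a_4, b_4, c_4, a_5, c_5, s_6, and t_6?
a_1 = 356; b_1 = 336; a_2 = 376; b_2 = 132; c_2 = 20; p_3 = 92; q_3 = 288; t_3 = 332; a_4 = 200; b_4 = 384; c_4 = 40; a_5 = 384; c_5 = 28; s_6 = 224; t_6 = 296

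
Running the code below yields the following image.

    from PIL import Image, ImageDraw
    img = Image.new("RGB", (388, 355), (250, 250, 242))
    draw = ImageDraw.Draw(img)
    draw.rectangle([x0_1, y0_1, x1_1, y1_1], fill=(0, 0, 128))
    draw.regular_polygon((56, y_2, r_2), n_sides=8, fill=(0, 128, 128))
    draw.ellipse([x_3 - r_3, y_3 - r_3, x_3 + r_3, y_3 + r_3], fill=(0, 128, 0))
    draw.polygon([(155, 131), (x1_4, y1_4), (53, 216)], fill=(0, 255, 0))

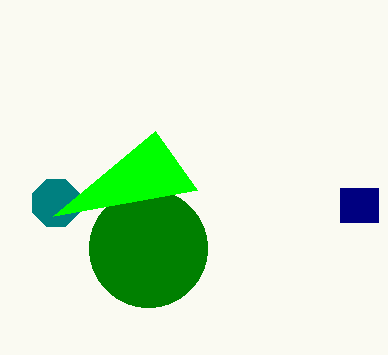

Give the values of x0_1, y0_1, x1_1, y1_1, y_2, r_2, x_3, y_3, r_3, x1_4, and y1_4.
x0_1 = 340
y0_1 = 188
x1_1 = 378
y1_1 = 222
y_2 = 203
r_2 = 25
x_3 = 148
y_3 = 248
r_3 = 59
x1_4 = 197
y1_4 = 190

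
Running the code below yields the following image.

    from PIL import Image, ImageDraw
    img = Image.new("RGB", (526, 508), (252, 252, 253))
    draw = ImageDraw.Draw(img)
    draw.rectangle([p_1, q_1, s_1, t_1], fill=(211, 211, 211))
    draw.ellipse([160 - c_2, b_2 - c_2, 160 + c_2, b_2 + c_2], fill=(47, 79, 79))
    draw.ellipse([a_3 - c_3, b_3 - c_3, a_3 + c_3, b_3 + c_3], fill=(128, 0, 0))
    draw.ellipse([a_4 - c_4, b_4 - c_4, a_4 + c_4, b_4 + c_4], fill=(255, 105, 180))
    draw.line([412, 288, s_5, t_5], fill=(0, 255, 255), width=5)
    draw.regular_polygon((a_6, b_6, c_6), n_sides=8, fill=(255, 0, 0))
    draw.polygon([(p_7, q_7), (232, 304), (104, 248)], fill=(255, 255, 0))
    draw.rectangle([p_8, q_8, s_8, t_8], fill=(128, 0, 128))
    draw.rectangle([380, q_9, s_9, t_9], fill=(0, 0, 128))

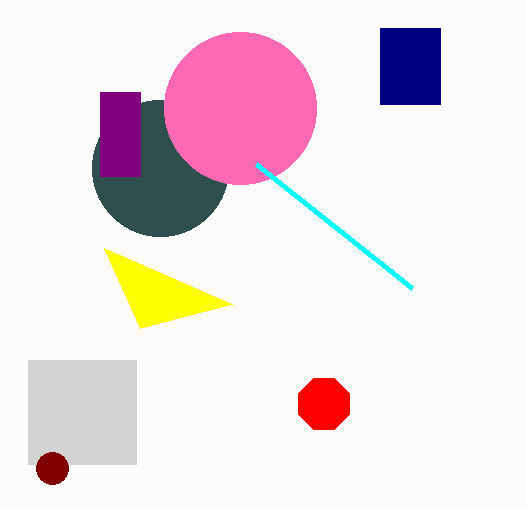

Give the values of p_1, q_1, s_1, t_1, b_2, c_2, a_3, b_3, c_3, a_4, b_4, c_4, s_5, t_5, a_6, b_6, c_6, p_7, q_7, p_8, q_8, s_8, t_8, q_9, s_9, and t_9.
p_1 = 28; q_1 = 360; s_1 = 136; t_1 = 464; b_2 = 168; c_2 = 68; a_3 = 52; b_3 = 468; c_3 = 16; a_4 = 240; b_4 = 108; c_4 = 76; s_5 = 256; t_5 = 164; a_6 = 324; b_6 = 404; c_6 = 28; p_7 = 140; q_7 = 328; p_8 = 100; q_8 = 92; s_8 = 140; t_8 = 176; q_9 = 28; s_9 = 440; t_9 = 104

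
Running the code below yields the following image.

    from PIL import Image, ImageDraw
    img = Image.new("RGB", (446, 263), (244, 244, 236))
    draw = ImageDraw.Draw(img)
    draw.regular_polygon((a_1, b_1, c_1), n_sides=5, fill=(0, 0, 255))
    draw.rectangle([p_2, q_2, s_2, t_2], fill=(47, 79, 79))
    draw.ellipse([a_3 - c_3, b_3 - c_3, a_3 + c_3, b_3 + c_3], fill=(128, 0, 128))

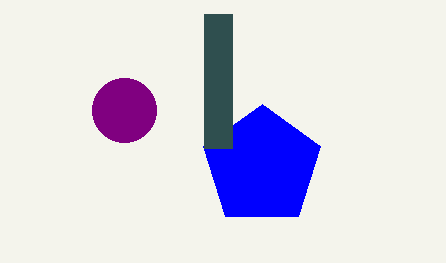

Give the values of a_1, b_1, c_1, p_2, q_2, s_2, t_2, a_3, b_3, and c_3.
a_1 = 262, b_1 = 166, c_1 = 62, p_2 = 204, q_2 = 14, s_2 = 232, t_2 = 148, a_3 = 124, b_3 = 110, c_3 = 32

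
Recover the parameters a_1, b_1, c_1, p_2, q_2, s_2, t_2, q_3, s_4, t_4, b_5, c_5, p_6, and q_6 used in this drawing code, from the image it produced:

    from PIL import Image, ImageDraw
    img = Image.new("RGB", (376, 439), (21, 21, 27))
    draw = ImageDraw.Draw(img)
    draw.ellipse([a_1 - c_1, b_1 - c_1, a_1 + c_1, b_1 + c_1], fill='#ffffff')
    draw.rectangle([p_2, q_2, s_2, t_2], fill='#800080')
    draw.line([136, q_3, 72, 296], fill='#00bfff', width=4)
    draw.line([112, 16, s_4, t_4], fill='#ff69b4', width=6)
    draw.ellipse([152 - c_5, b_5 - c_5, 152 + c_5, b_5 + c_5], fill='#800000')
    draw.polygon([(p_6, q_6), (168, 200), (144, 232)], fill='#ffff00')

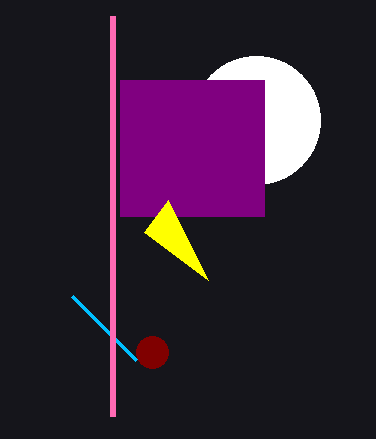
a_1 = 256
b_1 = 120
c_1 = 64
p_2 = 120
q_2 = 80
s_2 = 264
t_2 = 216
q_3 = 360
s_4 = 112
t_4 = 416
b_5 = 352
c_5 = 16
p_6 = 208
q_6 = 280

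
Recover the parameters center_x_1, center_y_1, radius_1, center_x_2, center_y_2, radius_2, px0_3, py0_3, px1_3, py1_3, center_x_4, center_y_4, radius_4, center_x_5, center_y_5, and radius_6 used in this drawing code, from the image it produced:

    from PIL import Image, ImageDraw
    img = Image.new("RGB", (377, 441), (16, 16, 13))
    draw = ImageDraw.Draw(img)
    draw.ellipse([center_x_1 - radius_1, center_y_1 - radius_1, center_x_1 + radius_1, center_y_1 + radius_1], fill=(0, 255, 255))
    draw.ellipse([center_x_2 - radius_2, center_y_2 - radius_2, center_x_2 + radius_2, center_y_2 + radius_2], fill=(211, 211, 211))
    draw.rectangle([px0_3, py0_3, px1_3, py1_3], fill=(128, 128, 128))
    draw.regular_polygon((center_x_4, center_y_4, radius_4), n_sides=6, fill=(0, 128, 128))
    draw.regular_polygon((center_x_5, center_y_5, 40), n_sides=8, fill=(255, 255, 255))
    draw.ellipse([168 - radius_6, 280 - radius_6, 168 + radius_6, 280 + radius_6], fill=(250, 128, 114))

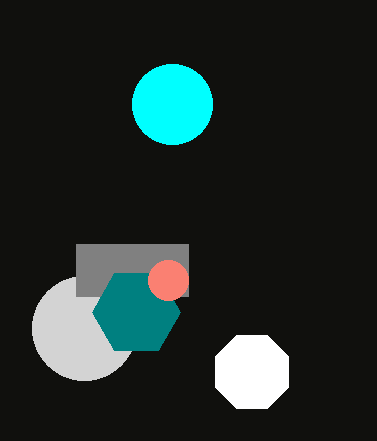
center_x_1 = 172; center_y_1 = 104; radius_1 = 40; center_x_2 = 84; center_y_2 = 328; radius_2 = 52; px0_3 = 76; py0_3 = 244; px1_3 = 188; py1_3 = 296; center_x_4 = 136; center_y_4 = 312; radius_4 = 44; center_x_5 = 252; center_y_5 = 372; radius_6 = 20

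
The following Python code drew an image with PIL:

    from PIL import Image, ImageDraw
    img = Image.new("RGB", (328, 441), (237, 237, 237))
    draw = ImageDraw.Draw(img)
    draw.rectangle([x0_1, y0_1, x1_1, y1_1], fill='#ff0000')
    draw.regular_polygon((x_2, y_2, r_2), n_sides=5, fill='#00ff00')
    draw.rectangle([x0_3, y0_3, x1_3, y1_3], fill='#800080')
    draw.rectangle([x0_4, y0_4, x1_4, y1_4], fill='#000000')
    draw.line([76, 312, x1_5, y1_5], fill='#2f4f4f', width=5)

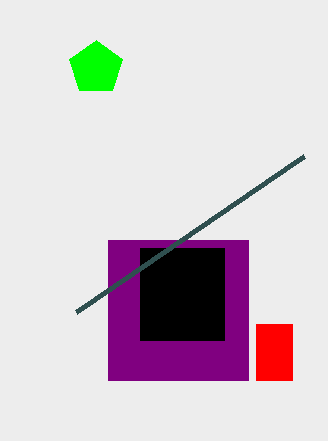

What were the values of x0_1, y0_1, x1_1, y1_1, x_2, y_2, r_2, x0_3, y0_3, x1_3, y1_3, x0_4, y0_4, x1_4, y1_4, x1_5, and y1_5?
x0_1 = 256
y0_1 = 324
x1_1 = 292
y1_1 = 380
x_2 = 96
y_2 = 68
r_2 = 28
x0_3 = 108
y0_3 = 240
x1_3 = 248
y1_3 = 380
x0_4 = 140
y0_4 = 248
x1_4 = 224
y1_4 = 340
x1_5 = 304
y1_5 = 156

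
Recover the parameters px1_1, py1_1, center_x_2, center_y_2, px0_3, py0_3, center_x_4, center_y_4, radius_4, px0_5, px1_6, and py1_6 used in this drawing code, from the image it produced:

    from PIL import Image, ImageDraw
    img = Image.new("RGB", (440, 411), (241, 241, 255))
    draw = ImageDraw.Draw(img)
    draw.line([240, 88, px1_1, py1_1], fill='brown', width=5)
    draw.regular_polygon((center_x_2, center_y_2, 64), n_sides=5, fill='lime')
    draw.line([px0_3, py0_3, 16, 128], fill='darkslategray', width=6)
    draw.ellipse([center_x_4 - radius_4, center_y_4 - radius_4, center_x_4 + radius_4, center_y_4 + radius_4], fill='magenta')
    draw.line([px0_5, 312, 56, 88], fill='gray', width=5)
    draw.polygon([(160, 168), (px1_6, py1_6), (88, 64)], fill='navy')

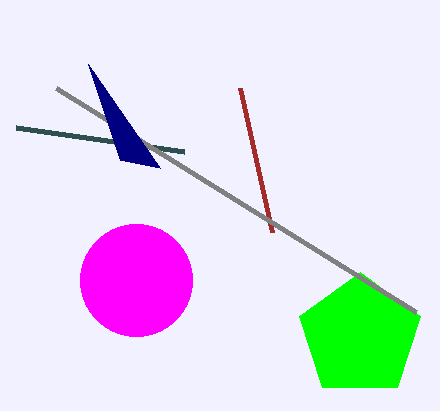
px1_1 = 272, py1_1 = 232, center_x_2 = 360, center_y_2 = 336, px0_3 = 184, py0_3 = 152, center_x_4 = 136, center_y_4 = 280, radius_4 = 56, px0_5 = 416, px1_6 = 120, py1_6 = 160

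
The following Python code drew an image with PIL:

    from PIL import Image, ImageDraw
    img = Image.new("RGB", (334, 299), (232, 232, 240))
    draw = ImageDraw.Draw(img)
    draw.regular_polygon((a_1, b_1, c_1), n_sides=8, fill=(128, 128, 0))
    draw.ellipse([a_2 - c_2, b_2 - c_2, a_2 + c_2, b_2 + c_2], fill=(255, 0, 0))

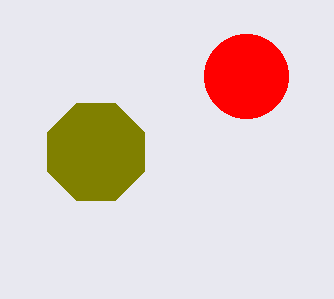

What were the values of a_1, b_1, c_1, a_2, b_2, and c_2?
a_1 = 96
b_1 = 152
c_1 = 52
a_2 = 246
b_2 = 76
c_2 = 42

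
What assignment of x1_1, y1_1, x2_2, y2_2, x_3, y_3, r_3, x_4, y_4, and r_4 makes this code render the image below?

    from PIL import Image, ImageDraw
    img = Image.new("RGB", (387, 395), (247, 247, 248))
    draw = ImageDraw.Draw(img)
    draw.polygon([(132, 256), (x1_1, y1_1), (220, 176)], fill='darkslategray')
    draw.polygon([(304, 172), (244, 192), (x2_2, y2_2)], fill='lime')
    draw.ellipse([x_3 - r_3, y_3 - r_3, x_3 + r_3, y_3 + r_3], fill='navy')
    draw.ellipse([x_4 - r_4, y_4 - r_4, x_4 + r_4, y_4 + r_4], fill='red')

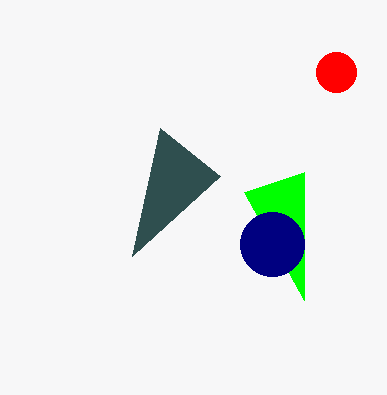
x1_1 = 160
y1_1 = 128
x2_2 = 304
y2_2 = 300
x_3 = 272
y_3 = 244
r_3 = 32
x_4 = 336
y_4 = 72
r_4 = 20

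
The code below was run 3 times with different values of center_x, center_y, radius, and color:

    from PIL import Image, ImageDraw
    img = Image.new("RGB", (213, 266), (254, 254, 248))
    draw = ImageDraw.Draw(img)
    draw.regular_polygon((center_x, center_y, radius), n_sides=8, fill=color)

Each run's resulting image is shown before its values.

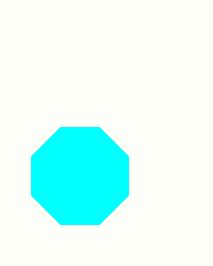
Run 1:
center_x = 80, center_y = 176, radius = 52, color = 'cyan'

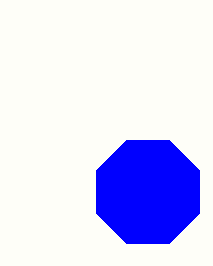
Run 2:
center_x = 148
center_y = 192
radius = 56
color = 'blue'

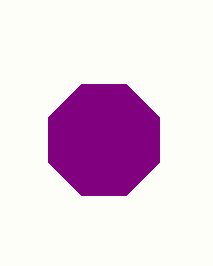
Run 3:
center_x = 104; center_y = 140; radius = 60; color = 'purple'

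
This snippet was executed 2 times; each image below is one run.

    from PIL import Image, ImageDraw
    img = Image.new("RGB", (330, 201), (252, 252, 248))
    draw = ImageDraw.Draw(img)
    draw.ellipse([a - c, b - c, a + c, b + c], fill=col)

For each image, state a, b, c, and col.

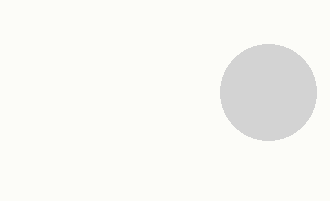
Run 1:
a = 268; b = 92; c = 48; col = 'lightgray'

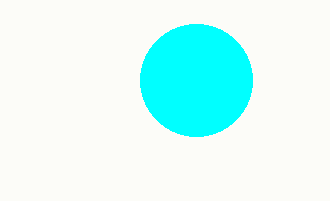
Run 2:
a = 196
b = 80
c = 56
col = 'cyan'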